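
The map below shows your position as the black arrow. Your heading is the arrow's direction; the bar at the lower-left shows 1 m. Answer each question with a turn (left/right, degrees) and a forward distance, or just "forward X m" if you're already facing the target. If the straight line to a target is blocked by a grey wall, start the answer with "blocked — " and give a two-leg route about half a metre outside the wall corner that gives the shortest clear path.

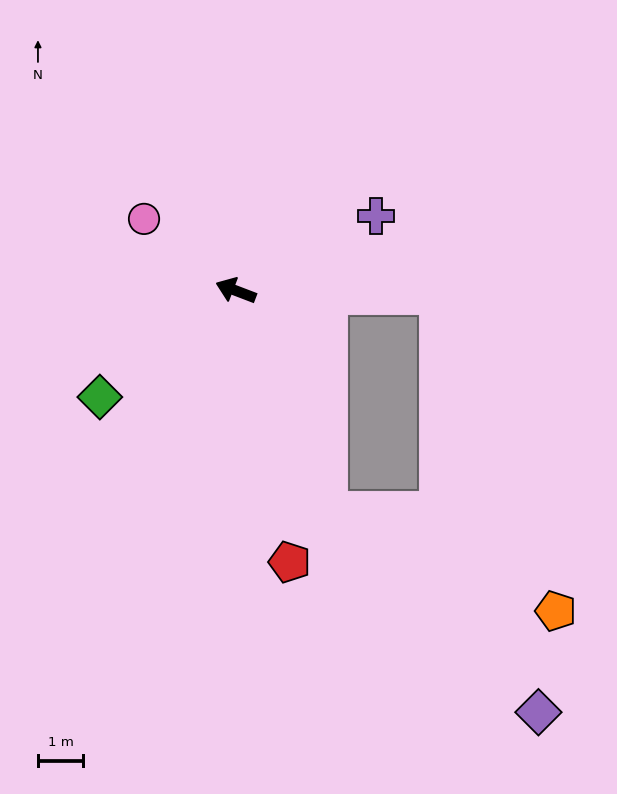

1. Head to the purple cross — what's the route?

turn right 131°, forward 3.5 m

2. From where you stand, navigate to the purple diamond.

blocked — turn left 134°, forward 5.3 m, then turn left 23°, forward 6.4 m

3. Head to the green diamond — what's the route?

turn left 59°, forward 3.8 m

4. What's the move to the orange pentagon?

blocked — turn left 134°, forward 5.3 m, then turn left 43°, forward 5.5 m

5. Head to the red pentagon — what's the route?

turn left 122°, forward 6.1 m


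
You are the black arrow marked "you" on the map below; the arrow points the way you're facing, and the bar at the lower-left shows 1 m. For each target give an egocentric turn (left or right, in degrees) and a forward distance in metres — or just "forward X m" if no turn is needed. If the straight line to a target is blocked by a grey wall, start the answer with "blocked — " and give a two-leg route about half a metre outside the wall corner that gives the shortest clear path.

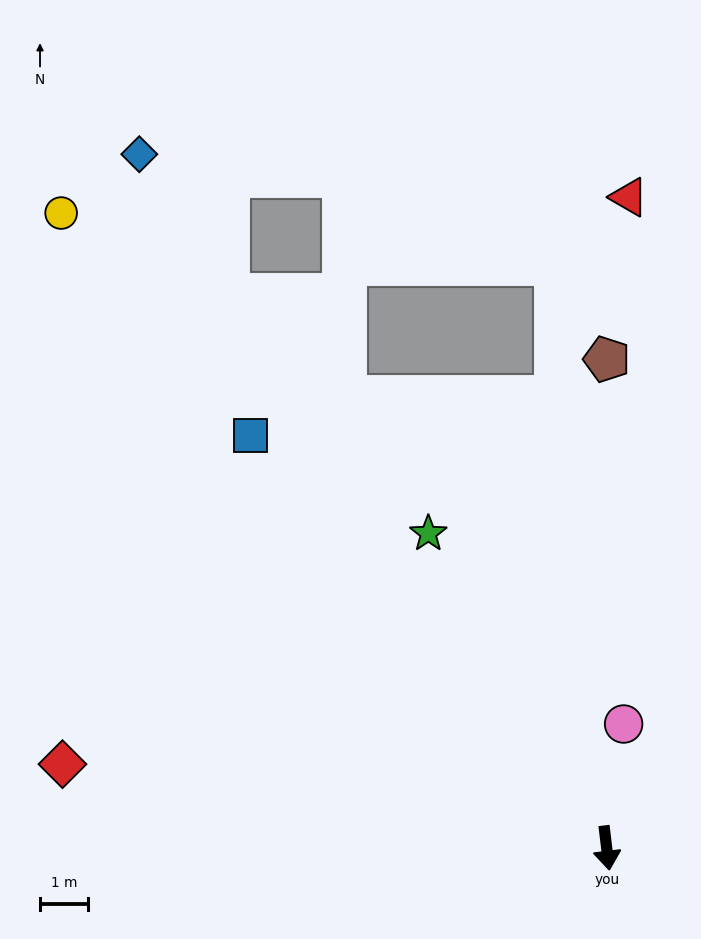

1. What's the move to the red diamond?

turn right 106°, forward 11.4 m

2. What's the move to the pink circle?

turn left 165°, forward 2.6 m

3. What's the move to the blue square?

turn right 146°, forward 11.2 m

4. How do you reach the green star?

turn right 157°, forward 7.5 m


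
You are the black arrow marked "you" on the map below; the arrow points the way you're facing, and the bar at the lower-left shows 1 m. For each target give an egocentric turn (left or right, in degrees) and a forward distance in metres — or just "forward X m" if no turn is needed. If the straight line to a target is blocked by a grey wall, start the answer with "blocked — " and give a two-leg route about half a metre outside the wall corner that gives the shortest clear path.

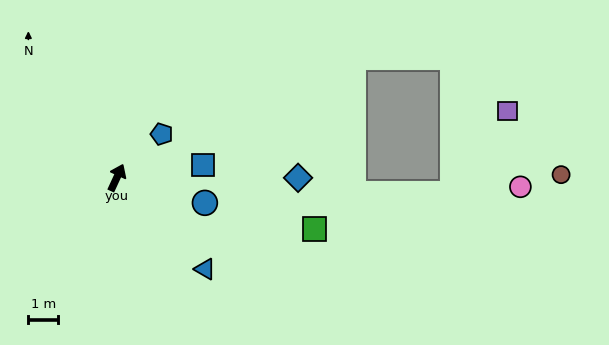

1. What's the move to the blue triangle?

turn right 111°, forward 4.2 m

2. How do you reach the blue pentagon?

turn right 21°, forward 2.1 m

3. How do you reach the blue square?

turn right 57°, forward 2.9 m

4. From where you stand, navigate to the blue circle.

turn right 81°, forward 3.1 m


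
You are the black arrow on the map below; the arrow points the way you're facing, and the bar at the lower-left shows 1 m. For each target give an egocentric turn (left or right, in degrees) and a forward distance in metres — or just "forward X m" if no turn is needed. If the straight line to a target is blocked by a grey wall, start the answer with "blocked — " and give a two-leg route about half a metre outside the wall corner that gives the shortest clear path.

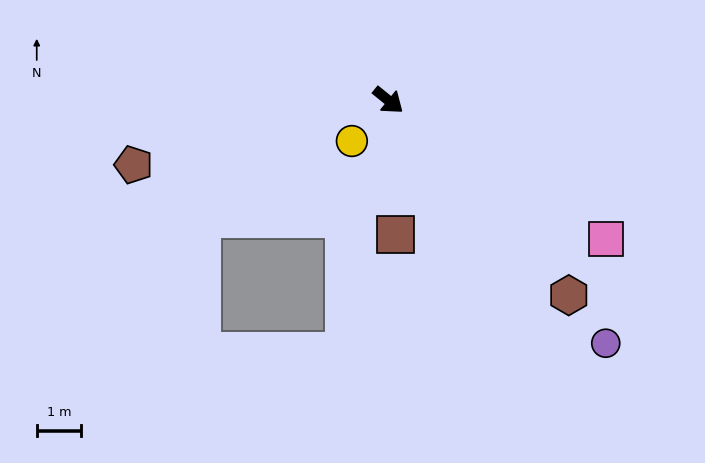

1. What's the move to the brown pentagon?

turn right 127°, forward 5.9 m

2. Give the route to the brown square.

turn right 48°, forward 3.0 m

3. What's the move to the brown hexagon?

turn right 8°, forward 6.0 m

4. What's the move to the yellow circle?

turn right 93°, forward 1.2 m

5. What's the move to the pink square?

turn left 7°, forward 5.8 m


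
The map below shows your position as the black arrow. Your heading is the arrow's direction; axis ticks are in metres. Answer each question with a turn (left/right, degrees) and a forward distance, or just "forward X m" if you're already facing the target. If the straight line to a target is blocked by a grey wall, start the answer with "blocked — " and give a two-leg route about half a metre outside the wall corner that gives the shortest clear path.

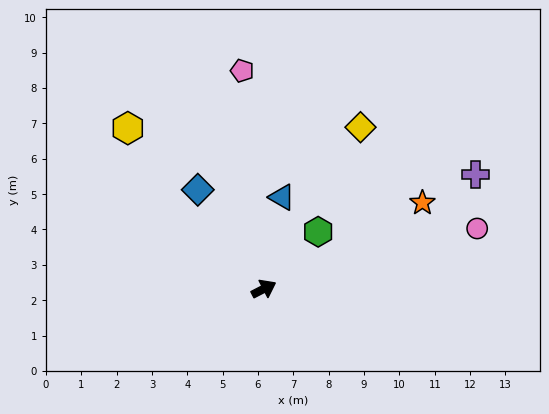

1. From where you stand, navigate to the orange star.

forward 5.1 m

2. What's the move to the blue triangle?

turn left 52°, forward 2.6 m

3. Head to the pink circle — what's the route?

turn right 11°, forward 6.3 m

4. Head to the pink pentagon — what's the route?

turn left 68°, forward 6.2 m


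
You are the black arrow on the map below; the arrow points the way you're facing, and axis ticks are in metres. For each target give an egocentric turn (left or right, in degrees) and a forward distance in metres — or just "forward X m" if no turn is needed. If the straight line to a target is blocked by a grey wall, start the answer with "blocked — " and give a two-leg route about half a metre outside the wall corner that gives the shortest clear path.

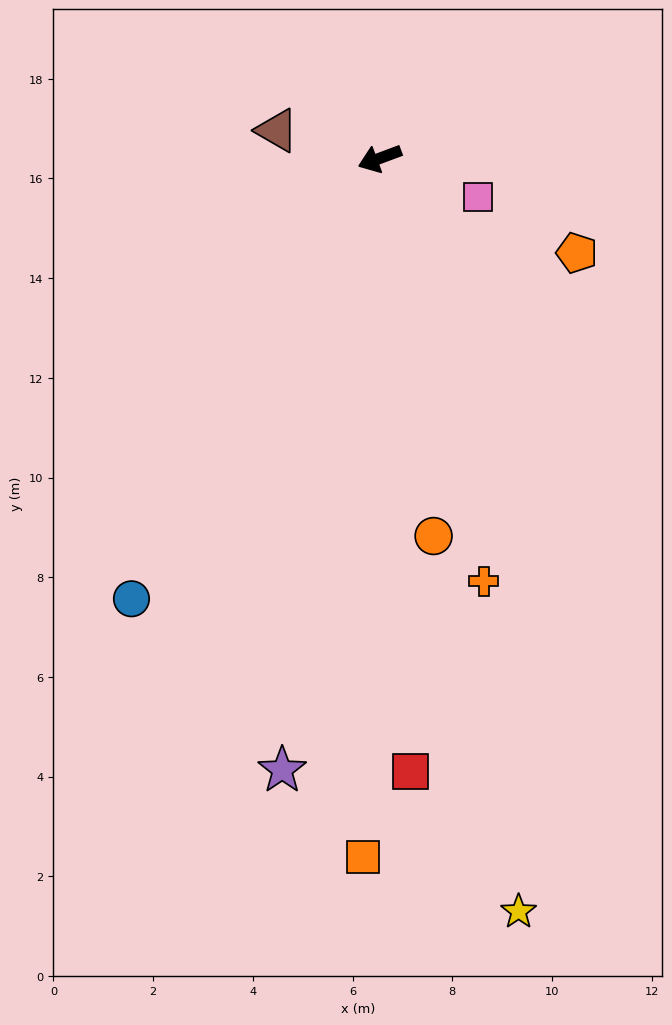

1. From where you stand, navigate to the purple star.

turn left 60°, forward 12.4 m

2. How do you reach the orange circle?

turn left 78°, forward 7.7 m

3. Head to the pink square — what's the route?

turn left 138°, forward 2.1 m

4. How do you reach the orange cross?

turn left 83°, forward 8.7 m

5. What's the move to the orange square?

turn left 68°, forward 14.0 m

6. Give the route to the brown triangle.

turn right 36°, forward 2.1 m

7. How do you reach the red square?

turn left 72°, forward 12.3 m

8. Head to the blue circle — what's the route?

turn left 40°, forward 10.1 m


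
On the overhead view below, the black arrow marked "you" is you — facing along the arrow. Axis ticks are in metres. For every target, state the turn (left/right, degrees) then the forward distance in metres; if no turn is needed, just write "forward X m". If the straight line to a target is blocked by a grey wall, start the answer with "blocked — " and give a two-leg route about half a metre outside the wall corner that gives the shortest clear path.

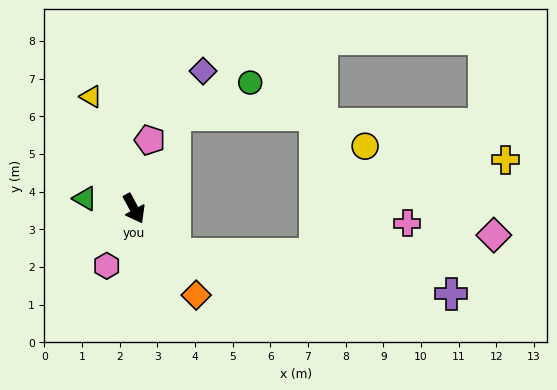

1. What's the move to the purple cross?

blocked — turn left 14°, forward 1.6 m, then turn left 39°, forward 7.4 m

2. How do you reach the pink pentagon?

turn left 138°, forward 1.9 m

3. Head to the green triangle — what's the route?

turn right 130°, forward 1.3 m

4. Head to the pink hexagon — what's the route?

turn right 54°, forward 1.7 m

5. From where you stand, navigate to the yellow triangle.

turn left 172°, forward 3.2 m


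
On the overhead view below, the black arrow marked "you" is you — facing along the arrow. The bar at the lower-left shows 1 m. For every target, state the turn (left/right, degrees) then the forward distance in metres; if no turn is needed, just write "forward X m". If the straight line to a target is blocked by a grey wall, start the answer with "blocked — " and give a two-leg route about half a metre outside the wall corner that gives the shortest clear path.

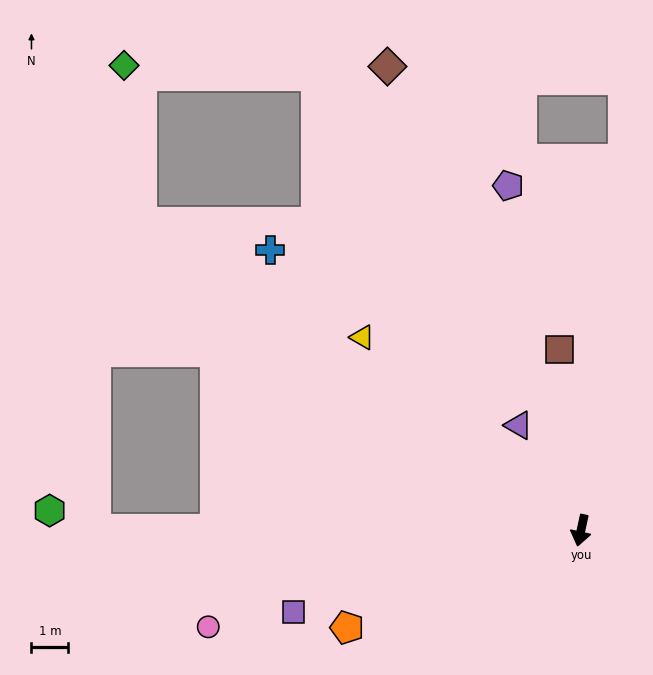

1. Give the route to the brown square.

turn right 161°, forward 4.9 m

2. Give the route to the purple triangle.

turn right 137°, forward 3.3 m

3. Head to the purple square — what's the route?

turn right 62°, forward 8.1 m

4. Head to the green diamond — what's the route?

blocked — turn right 113°, forward 14.5 m, then turn right 49°, forward 4.3 m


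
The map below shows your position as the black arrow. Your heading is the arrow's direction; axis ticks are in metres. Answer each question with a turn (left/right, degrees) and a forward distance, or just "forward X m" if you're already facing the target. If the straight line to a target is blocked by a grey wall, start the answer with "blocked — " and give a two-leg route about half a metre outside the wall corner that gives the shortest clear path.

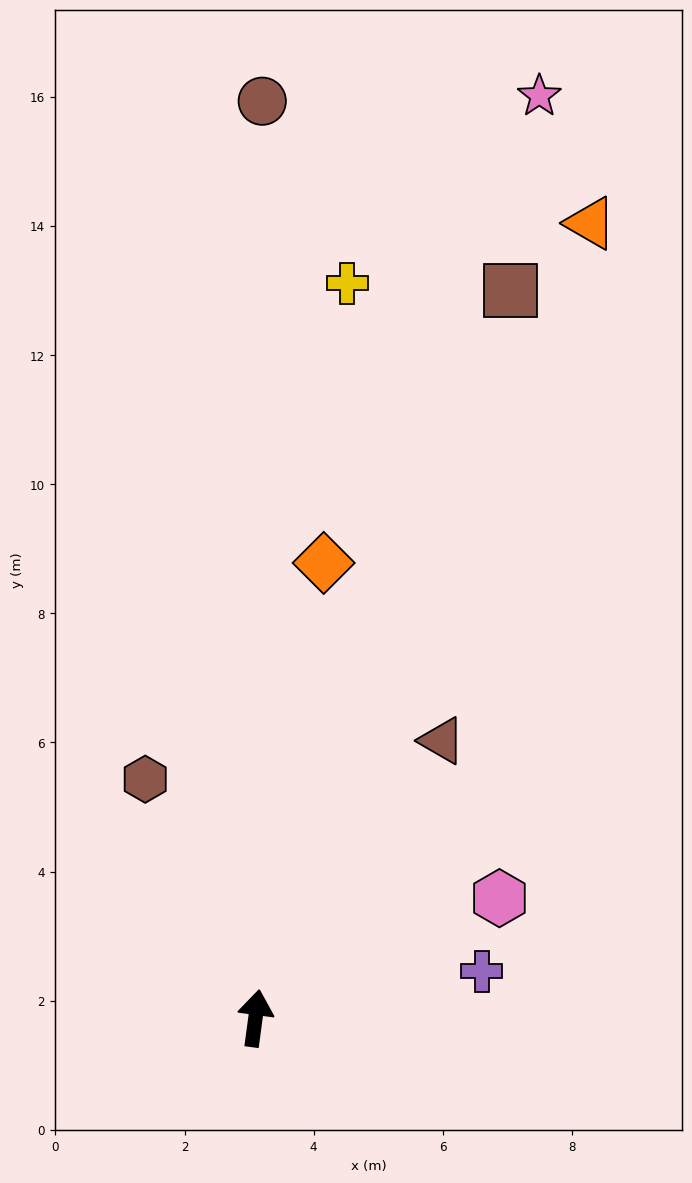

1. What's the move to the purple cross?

turn right 71°, forward 3.6 m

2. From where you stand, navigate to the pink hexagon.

turn right 56°, forward 4.2 m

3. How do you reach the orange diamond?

forward 7.1 m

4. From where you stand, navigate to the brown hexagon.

turn left 32°, forward 4.1 m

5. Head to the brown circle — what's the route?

turn left 7°, forward 14.2 m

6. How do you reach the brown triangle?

turn right 26°, forward 5.2 m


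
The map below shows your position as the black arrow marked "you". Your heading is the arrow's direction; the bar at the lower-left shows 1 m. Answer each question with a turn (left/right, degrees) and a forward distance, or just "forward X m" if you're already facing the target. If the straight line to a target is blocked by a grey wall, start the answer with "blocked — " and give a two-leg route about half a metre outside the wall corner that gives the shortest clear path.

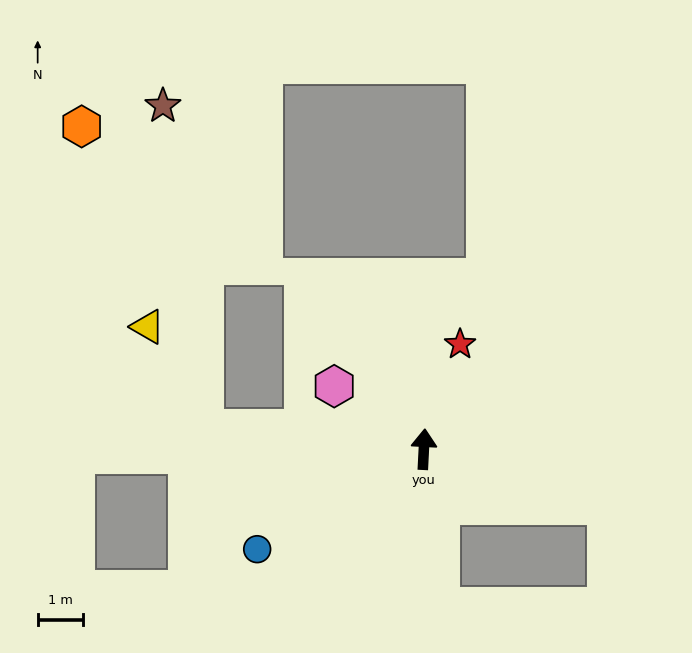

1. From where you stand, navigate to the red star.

turn right 16°, forward 2.4 m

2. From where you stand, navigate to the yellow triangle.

blocked — turn left 88°, forward 4.8 m, then turn right 56°, forward 2.6 m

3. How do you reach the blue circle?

turn left 124°, forward 4.3 m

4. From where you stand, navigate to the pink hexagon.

turn left 58°, forward 2.4 m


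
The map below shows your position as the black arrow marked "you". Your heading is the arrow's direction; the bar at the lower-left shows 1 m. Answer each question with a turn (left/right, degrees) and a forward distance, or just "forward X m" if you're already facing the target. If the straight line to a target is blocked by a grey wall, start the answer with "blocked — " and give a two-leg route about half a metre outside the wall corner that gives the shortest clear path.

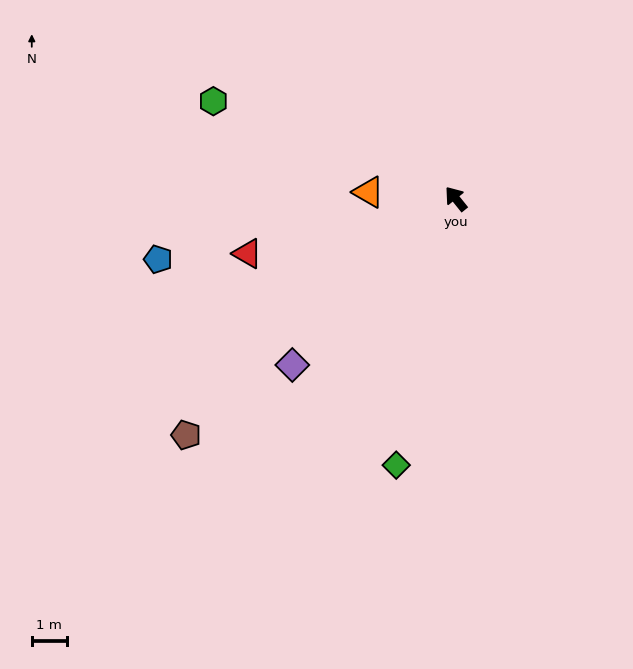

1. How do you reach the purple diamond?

turn left 97°, forward 6.6 m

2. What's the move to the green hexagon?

turn left 29°, forward 7.4 m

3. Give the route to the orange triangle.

turn left 47°, forward 2.5 m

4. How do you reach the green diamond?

turn left 129°, forward 7.8 m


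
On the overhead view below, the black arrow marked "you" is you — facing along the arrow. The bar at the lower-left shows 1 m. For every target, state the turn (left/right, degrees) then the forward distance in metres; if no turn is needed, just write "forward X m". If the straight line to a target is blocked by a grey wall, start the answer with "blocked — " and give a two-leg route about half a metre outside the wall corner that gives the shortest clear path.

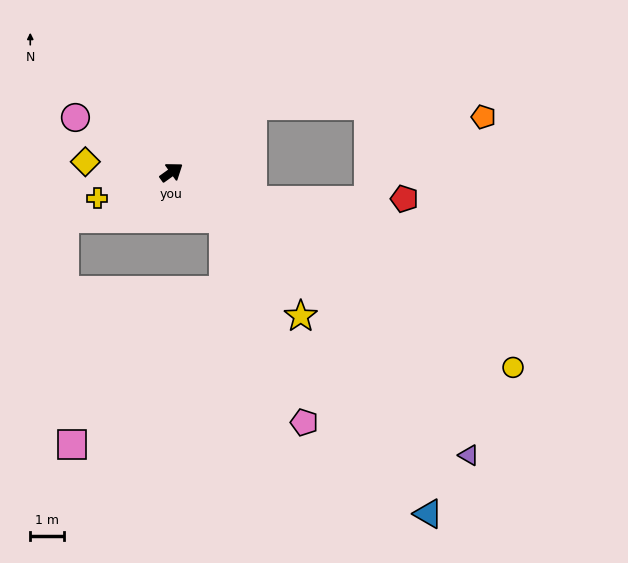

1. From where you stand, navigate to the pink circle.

turn left 115°, forward 3.3 m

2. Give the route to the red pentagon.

blocked — turn right 55°, forward 2.5 m, then turn left 20°, forward 4.5 m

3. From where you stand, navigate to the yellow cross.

turn left 164°, forward 2.3 m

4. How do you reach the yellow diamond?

turn left 137°, forward 2.6 m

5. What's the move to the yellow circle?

turn right 65°, forward 11.6 m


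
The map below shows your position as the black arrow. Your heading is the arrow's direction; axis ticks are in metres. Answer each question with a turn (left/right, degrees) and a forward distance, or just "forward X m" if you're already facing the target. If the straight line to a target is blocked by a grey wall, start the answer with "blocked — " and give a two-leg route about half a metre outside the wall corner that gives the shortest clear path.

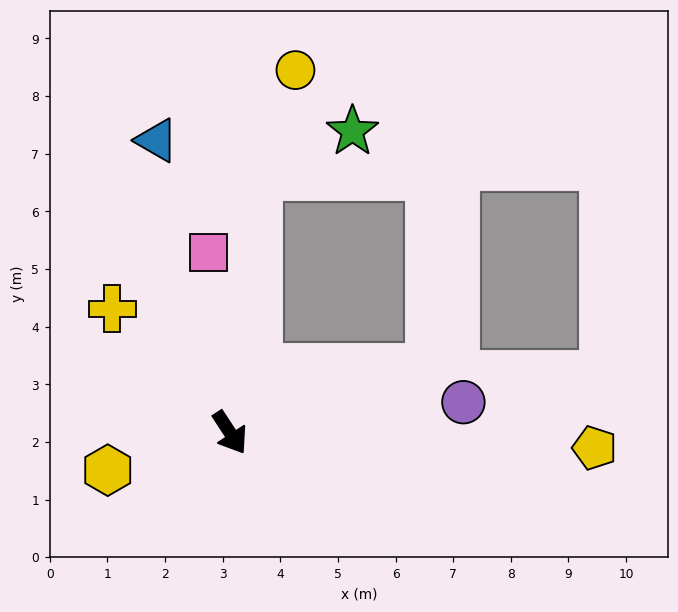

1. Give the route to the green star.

blocked — turn left 141°, forward 4.5 m, then turn right 59°, forward 1.8 m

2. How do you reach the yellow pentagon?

turn left 54°, forward 6.3 m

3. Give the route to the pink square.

turn left 154°, forward 3.1 m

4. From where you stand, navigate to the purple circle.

turn left 64°, forward 4.1 m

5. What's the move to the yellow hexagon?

turn right 106°, forward 2.2 m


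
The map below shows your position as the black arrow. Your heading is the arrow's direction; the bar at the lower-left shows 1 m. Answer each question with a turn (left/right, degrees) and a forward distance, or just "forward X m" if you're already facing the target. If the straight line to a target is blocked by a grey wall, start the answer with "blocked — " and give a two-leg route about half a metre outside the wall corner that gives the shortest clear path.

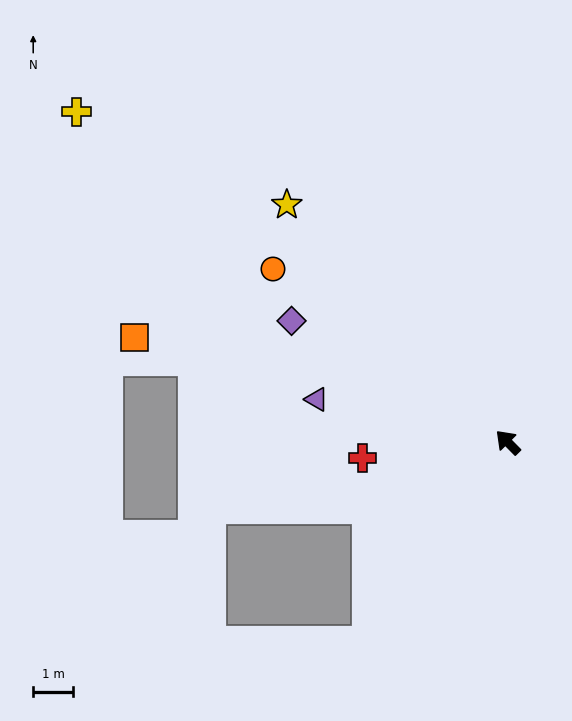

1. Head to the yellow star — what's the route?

forward 8.2 m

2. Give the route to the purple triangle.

turn left 33°, forward 5.0 m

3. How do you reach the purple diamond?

turn left 16°, forward 6.3 m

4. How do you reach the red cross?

turn left 52°, forward 3.7 m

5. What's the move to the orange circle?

turn left 9°, forward 7.4 m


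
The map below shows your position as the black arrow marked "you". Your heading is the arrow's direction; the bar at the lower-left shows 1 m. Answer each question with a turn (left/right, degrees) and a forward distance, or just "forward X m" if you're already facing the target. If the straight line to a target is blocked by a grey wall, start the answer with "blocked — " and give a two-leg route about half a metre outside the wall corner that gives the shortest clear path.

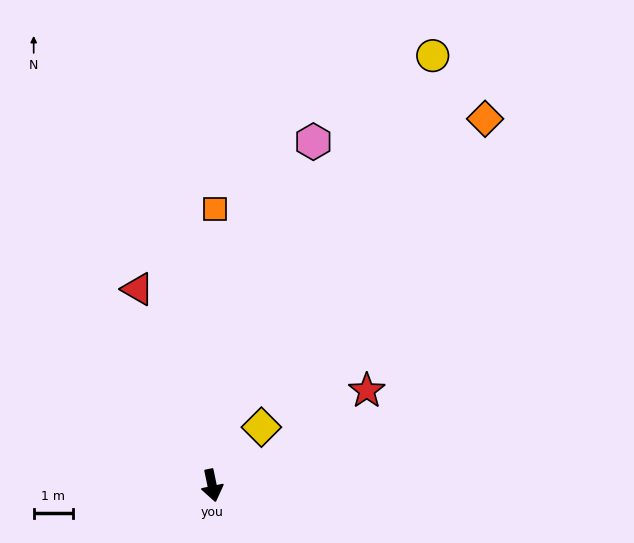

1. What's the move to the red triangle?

turn right 171°, forward 5.3 m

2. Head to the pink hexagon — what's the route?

turn left 152°, forward 9.1 m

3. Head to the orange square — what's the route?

turn left 168°, forward 7.0 m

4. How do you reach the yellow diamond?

turn left 128°, forward 1.9 m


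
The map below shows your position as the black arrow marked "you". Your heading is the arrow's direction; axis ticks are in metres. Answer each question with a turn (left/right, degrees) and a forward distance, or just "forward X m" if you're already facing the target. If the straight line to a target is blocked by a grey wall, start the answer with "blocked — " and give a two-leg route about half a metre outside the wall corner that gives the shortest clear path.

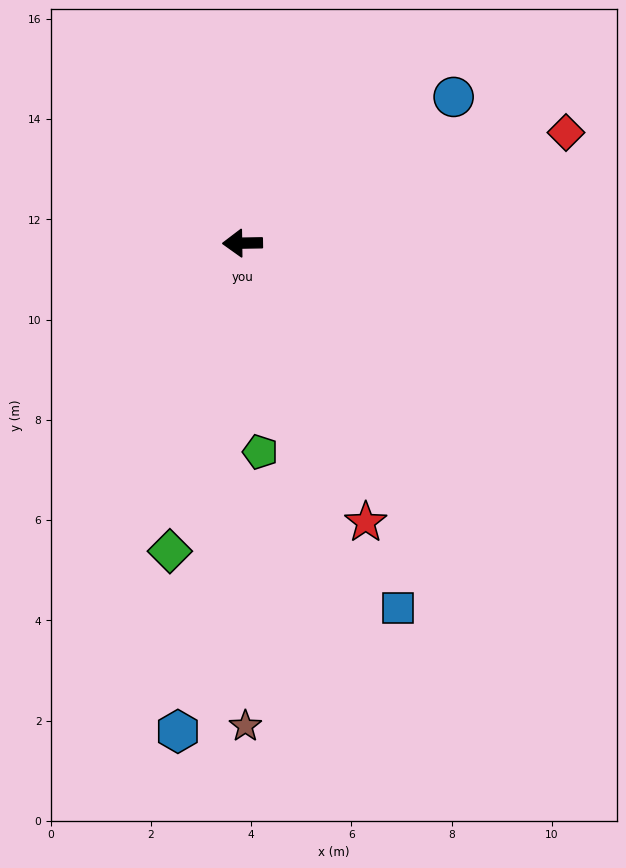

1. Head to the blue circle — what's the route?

turn right 146°, forward 5.1 m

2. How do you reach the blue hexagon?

turn left 82°, forward 9.8 m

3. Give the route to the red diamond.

turn right 162°, forward 6.8 m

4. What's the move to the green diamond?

turn left 76°, forward 6.3 m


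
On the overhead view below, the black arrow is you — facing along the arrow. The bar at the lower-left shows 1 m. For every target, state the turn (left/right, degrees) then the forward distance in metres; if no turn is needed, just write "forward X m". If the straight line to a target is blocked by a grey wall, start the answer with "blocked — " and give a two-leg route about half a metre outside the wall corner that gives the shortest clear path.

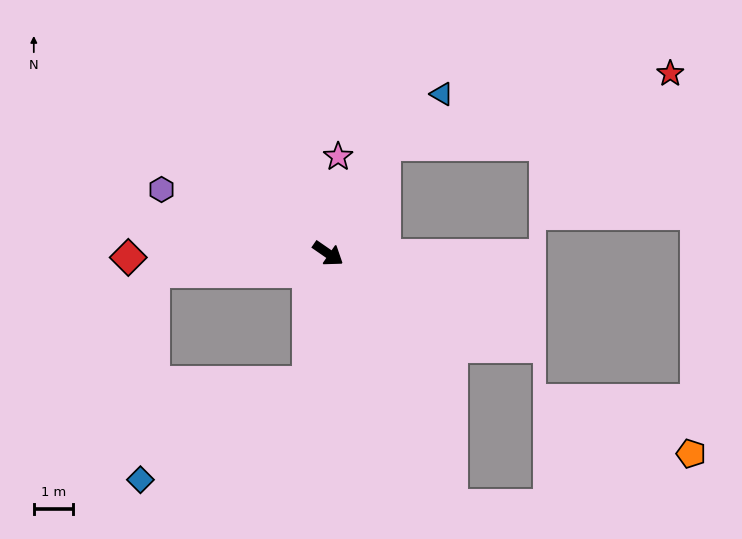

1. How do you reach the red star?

blocked — turn left 97°, forward 3.1 m, then turn right 48°, forward 7.6 m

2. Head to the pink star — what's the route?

turn left 119°, forward 2.5 m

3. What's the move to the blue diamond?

blocked — turn right 64°, forward 3.3 m, then turn right 51°, forward 5.0 m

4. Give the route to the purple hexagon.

turn right 166°, forward 4.6 m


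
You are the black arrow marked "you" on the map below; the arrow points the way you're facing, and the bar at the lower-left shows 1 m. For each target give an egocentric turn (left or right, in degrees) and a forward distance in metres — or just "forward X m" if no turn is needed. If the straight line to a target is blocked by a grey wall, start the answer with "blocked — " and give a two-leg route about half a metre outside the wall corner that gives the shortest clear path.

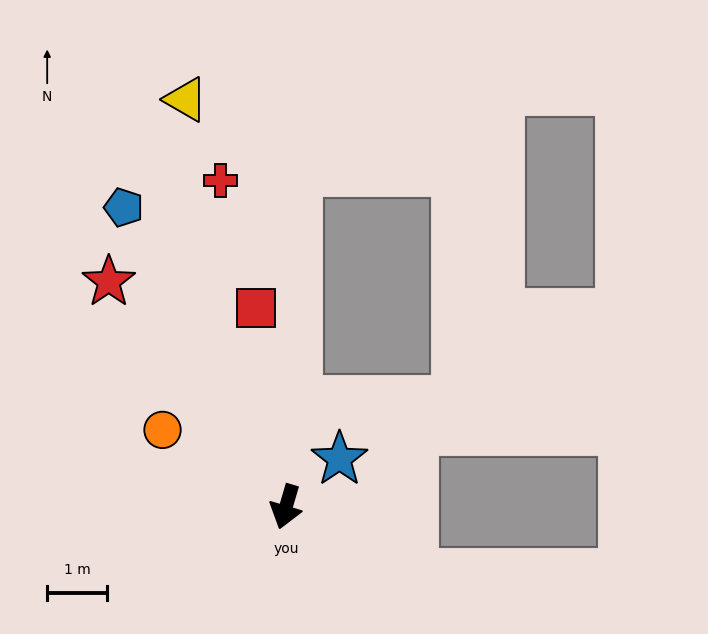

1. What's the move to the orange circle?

turn right 106°, forward 2.4 m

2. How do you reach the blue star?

turn left 148°, forward 1.2 m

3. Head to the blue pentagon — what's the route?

turn right 135°, forward 5.7 m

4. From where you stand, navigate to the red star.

turn right 125°, forward 4.8 m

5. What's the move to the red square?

turn right 155°, forward 3.3 m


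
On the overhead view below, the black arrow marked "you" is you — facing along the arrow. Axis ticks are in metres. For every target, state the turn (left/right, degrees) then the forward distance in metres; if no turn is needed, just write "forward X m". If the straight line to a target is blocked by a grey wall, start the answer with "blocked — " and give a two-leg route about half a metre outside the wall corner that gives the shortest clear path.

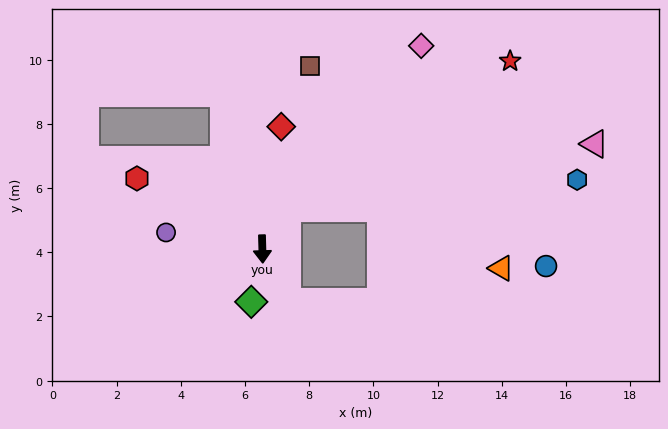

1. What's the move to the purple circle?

turn right 101°, forward 3.0 m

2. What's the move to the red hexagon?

turn right 121°, forward 4.5 m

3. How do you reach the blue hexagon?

blocked — turn left 147°, forward 1.5 m, then turn right 53°, forward 9.1 m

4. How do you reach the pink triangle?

blocked — turn left 147°, forward 1.5 m, then turn right 47°, forward 9.8 m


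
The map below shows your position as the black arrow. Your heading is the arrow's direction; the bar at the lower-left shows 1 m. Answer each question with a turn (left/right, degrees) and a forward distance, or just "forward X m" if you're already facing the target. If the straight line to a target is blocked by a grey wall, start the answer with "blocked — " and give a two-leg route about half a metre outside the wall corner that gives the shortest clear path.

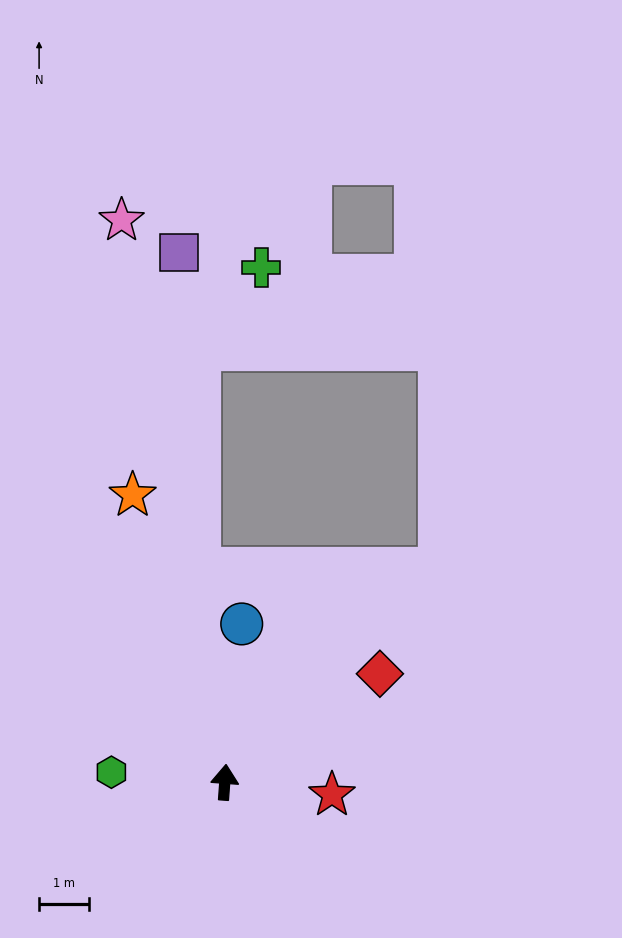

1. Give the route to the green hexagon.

turn left 89°, forward 2.3 m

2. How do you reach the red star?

turn right 92°, forward 2.2 m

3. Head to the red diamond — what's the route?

turn right 51°, forward 3.8 m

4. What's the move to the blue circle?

forward 3.2 m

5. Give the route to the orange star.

turn left 22°, forward 6.1 m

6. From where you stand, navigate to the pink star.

turn left 15°, forward 11.5 m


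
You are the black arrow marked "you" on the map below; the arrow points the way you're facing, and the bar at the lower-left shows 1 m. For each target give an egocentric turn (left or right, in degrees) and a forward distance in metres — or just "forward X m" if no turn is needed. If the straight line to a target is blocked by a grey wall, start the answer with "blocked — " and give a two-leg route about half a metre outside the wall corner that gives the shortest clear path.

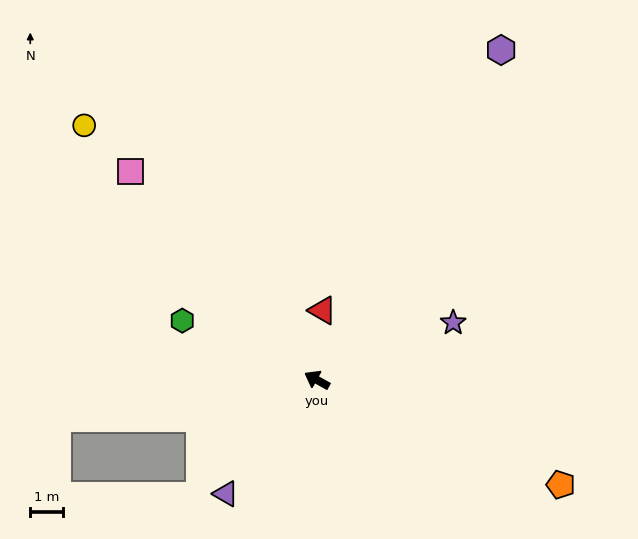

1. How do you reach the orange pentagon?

turn right 174°, forward 8.0 m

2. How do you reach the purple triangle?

turn left 80°, forward 4.4 m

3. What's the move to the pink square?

turn right 19°, forward 8.5 m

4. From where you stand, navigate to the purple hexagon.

turn right 90°, forward 11.5 m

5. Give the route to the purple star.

turn right 128°, forward 4.5 m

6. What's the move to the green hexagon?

turn left 5°, forward 4.5 m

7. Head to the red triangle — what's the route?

turn right 65°, forward 2.1 m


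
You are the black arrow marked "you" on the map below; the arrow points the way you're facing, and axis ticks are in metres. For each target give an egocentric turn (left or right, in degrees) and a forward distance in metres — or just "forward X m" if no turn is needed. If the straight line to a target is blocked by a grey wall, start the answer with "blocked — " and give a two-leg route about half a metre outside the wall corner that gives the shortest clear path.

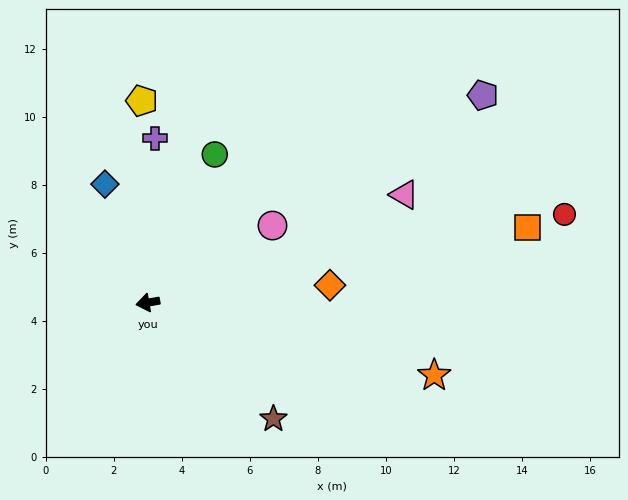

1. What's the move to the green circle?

turn right 124°, forward 4.8 m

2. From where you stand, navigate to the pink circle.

turn right 158°, forward 4.3 m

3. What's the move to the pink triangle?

turn right 167°, forward 8.2 m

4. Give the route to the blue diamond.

turn right 80°, forward 3.7 m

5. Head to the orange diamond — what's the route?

turn left 176°, forward 5.4 m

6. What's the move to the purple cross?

turn right 102°, forward 4.8 m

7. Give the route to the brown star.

turn left 127°, forward 5.0 m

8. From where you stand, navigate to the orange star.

turn left 156°, forward 8.7 m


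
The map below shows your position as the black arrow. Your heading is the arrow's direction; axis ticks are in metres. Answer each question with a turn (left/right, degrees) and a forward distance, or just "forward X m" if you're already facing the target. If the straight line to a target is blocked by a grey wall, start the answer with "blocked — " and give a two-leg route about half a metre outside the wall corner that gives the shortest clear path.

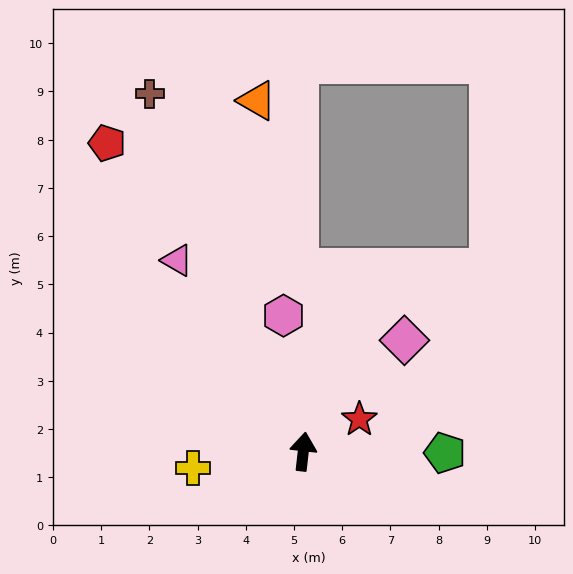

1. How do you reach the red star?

turn right 54°, forward 1.3 m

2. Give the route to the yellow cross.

turn left 105°, forward 2.3 m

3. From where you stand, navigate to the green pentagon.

turn right 84°, forward 2.9 m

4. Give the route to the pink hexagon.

turn left 15°, forward 2.8 m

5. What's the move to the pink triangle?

turn left 40°, forward 4.7 m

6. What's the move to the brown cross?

turn left 30°, forward 8.1 m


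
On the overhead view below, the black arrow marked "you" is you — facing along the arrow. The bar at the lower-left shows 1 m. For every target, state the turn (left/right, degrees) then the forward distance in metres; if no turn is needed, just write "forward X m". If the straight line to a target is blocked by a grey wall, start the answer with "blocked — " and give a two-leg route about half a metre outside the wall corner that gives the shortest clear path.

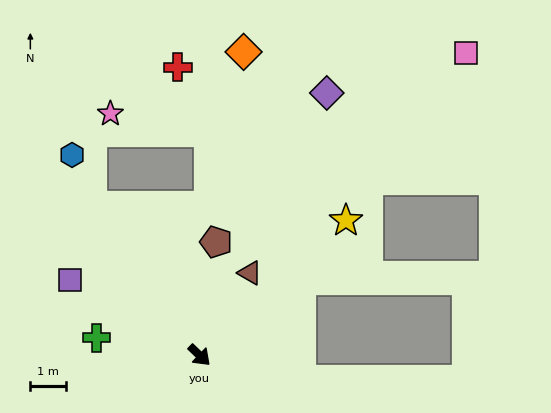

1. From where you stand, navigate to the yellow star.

turn left 86°, forward 5.6 m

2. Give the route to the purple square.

turn right 166°, forward 4.2 m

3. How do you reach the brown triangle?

turn left 102°, forward 2.7 m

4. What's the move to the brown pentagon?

turn left 125°, forward 3.2 m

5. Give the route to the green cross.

turn right 146°, forward 3.0 m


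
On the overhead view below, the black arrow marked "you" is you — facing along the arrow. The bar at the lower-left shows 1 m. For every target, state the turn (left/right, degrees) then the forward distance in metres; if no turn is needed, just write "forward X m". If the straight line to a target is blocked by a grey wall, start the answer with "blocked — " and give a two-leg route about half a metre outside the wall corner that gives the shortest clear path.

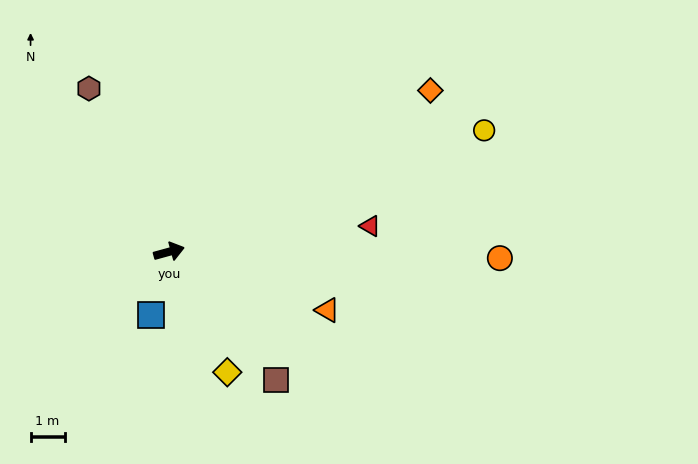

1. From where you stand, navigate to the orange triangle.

turn right 36°, forward 4.9 m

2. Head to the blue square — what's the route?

turn right 121°, forward 1.9 m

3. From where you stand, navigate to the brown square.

turn right 65°, forward 4.9 m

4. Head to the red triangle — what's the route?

turn right 8°, forward 5.9 m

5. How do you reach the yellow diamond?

turn right 80°, forward 3.9 m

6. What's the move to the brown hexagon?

turn left 101°, forward 5.3 m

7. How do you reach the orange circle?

turn right 16°, forward 9.7 m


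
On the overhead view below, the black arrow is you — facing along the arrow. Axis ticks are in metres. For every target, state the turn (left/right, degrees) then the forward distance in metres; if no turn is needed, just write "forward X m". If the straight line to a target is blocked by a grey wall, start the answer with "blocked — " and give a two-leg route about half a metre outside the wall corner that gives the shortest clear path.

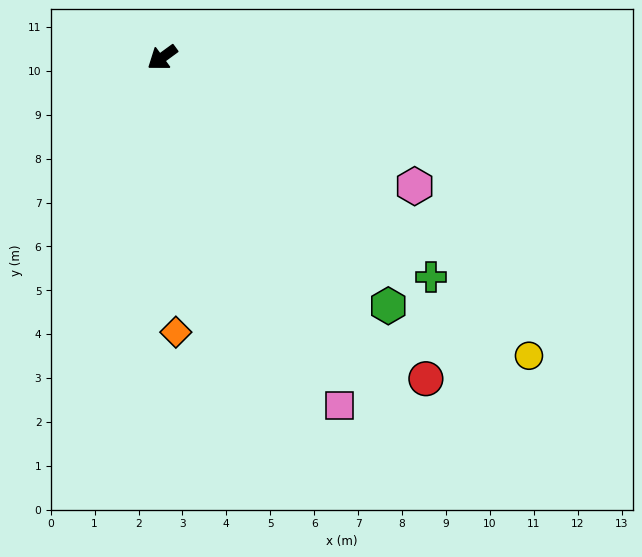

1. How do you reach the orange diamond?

turn left 57°, forward 6.3 m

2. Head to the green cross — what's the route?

turn left 105°, forward 7.9 m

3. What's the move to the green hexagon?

turn left 96°, forward 7.6 m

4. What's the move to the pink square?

turn left 81°, forward 8.9 m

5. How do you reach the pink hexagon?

turn left 117°, forward 6.5 m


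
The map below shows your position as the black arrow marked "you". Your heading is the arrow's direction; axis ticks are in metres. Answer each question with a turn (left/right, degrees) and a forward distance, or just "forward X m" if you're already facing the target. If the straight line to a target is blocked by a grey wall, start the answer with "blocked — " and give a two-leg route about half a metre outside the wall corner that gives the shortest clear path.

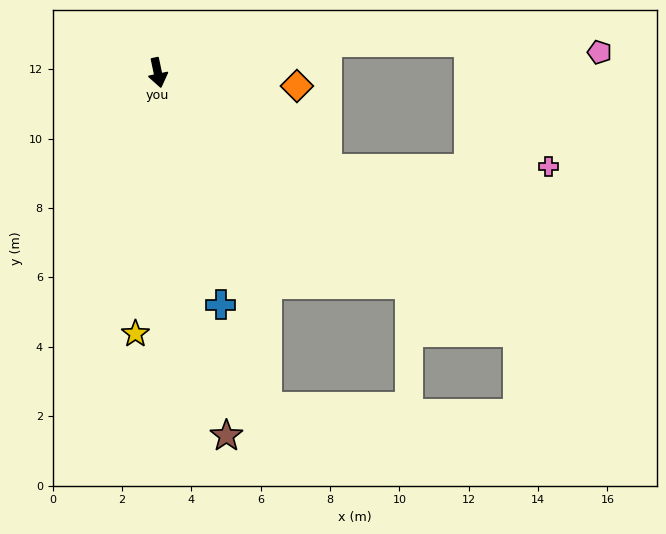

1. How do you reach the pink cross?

blocked — turn left 49°, forward 5.6 m, then turn left 30°, forward 6.4 m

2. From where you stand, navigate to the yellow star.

turn right 17°, forward 7.6 m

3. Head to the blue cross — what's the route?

turn left 3°, forward 6.9 m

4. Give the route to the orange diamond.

turn left 73°, forward 4.0 m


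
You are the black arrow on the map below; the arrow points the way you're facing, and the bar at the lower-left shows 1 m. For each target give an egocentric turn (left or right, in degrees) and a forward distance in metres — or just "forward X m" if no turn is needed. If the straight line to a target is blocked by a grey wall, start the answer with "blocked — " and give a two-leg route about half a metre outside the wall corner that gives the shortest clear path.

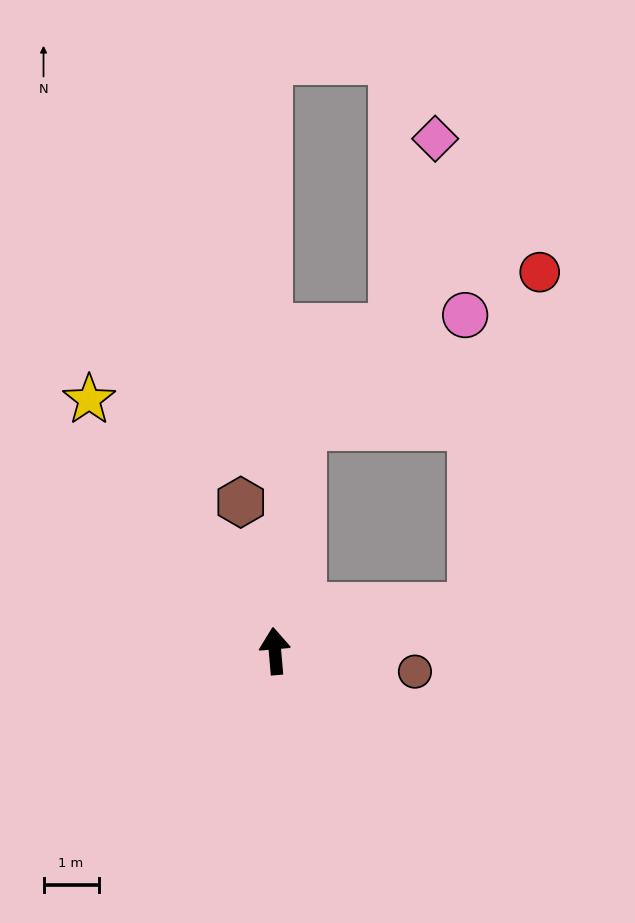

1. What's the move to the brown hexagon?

turn left 8°, forward 2.8 m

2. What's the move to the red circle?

blocked — turn right 82°, forward 3.7 m, then turn left 65°, forward 6.2 m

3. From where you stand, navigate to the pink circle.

blocked — turn right 12°, forward 4.1 m, then turn right 48°, forward 3.6 m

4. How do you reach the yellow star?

turn left 32°, forward 5.7 m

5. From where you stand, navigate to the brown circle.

turn right 103°, forward 2.6 m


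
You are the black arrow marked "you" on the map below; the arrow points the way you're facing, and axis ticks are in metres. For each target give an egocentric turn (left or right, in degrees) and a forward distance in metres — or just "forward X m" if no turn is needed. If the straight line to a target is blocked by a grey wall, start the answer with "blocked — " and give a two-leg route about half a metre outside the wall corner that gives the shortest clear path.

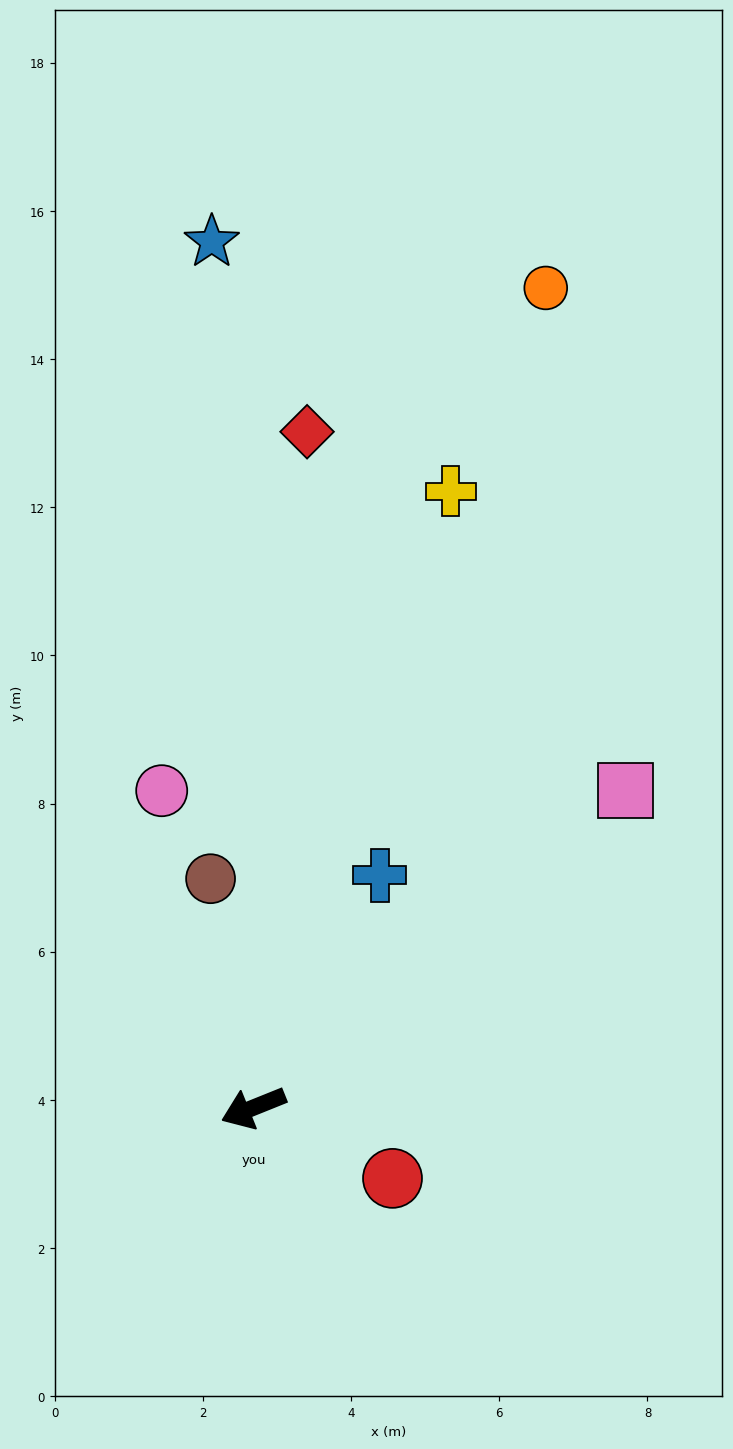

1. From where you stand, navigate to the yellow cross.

turn right 130°, forward 8.7 m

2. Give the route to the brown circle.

turn right 101°, forward 3.1 m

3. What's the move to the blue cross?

turn right 140°, forward 3.6 m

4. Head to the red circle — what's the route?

turn left 131°, forward 2.1 m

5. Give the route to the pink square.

turn right 161°, forward 6.6 m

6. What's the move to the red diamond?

turn right 116°, forward 9.2 m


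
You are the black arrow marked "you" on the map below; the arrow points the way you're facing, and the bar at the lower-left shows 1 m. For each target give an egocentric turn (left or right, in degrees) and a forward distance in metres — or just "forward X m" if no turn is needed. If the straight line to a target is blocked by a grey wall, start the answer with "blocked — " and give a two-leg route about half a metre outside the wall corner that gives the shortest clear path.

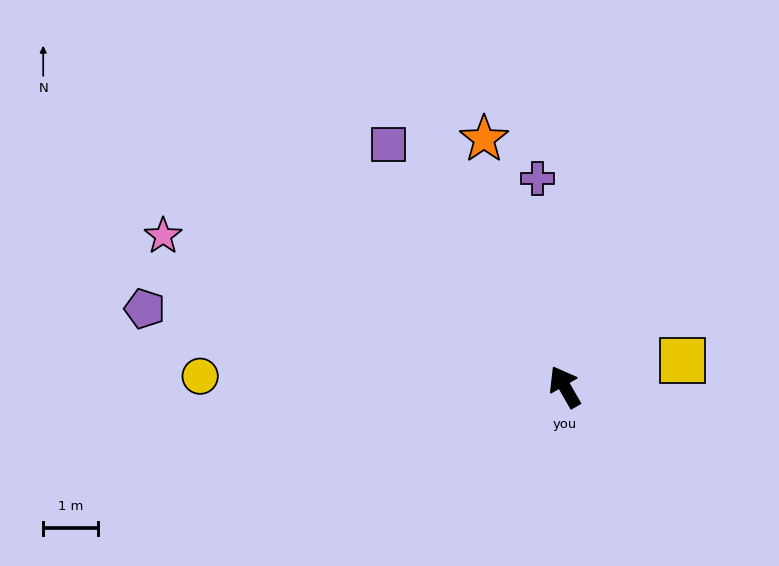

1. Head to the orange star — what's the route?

turn right 12°, forward 4.8 m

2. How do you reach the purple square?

turn left 6°, forward 5.5 m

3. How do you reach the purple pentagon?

turn left 50°, forward 7.8 m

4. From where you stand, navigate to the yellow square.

turn right 107°, forward 2.2 m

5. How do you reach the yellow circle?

turn left 58°, forward 6.7 m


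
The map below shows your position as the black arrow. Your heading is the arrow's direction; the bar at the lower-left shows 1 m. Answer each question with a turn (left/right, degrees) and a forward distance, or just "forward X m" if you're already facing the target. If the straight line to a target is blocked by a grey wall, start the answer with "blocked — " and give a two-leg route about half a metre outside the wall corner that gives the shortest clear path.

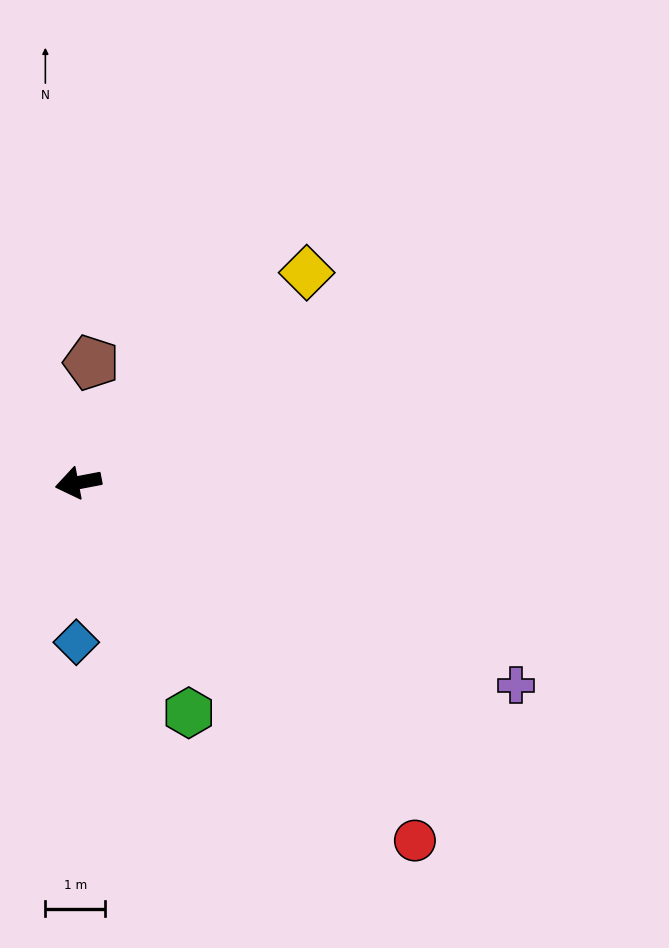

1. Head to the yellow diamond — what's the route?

turn right 148°, forward 5.2 m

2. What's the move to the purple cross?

turn left 144°, forward 8.1 m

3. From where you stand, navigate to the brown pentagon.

turn right 107°, forward 2.0 m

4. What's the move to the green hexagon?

turn left 105°, forward 4.3 m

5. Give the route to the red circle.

turn left 122°, forward 8.3 m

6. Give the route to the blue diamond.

turn left 78°, forward 2.7 m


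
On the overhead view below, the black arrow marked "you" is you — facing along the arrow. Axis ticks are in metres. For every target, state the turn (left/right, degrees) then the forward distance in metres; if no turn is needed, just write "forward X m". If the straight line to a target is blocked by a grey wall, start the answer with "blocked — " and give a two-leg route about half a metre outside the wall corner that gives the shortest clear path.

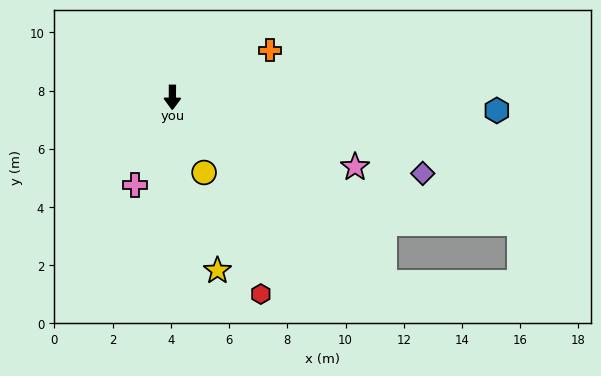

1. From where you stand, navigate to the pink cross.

turn right 23°, forward 3.3 m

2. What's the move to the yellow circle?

turn left 23°, forward 2.8 m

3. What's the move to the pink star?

turn left 69°, forward 6.7 m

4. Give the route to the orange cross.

turn left 116°, forward 3.7 m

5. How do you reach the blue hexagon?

turn left 88°, forward 11.2 m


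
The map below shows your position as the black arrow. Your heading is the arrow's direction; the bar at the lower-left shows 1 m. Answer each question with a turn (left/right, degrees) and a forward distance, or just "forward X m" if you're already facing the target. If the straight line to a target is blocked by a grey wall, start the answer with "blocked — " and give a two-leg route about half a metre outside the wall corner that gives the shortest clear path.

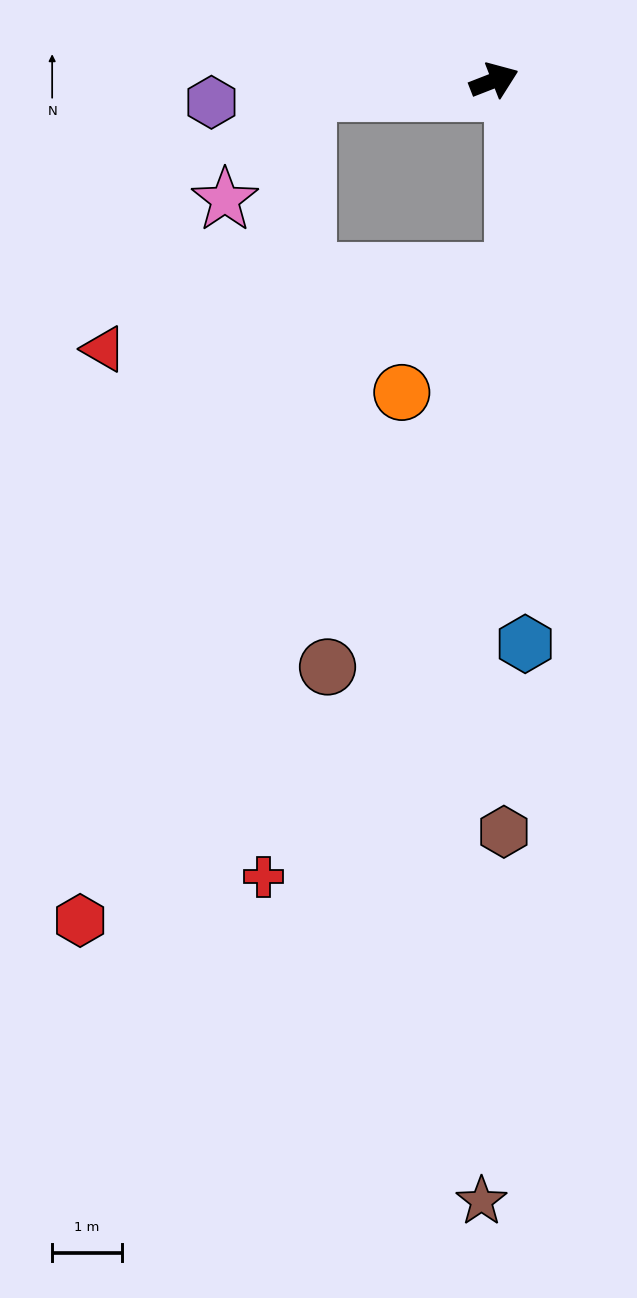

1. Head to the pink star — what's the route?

blocked — turn left 162°, forward 2.7 m, then turn left 50°, forward 1.9 m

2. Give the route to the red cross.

blocked — turn left 162°, forward 2.7 m, then turn left 84°, forward 11.3 m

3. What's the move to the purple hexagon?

turn left 163°, forward 4.1 m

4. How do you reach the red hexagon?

blocked — turn left 162°, forward 2.7 m, then turn left 71°, forward 12.4 m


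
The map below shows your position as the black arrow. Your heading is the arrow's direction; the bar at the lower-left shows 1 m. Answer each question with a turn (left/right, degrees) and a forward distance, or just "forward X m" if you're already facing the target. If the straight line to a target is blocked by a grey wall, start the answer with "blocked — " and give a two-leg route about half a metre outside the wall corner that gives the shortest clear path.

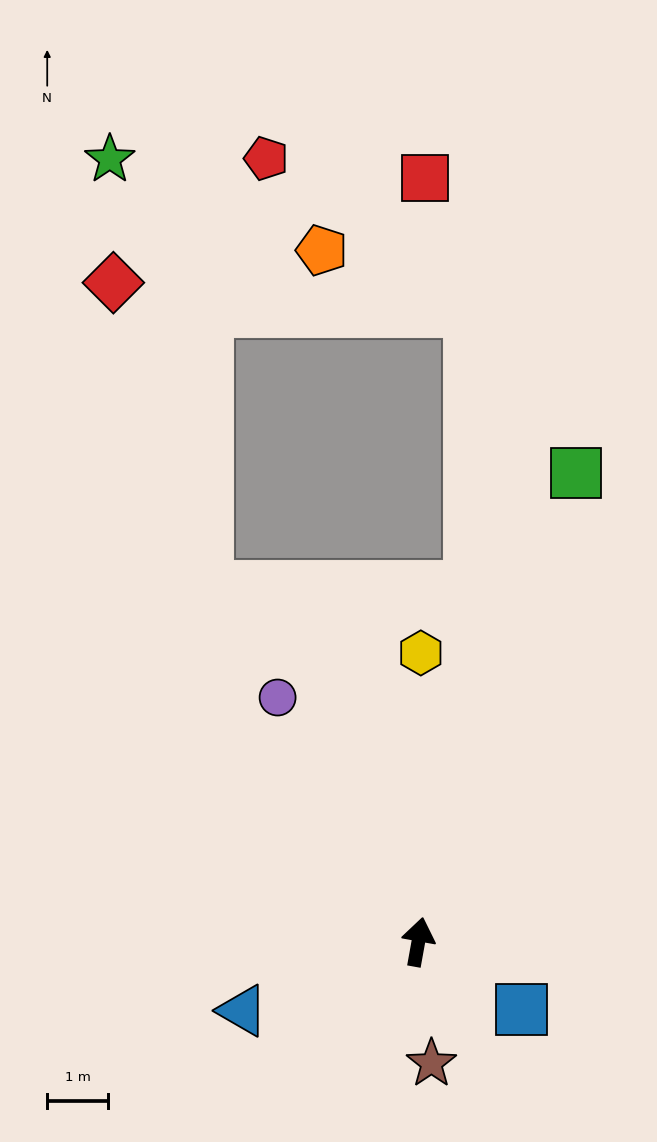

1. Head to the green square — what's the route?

turn right 8°, forward 8.1 m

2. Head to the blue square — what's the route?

turn right 113°, forward 2.0 m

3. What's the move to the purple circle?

turn left 40°, forward 4.6 m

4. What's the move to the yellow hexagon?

turn left 10°, forward 4.7 m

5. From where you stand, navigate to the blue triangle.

turn left 122°, forward 3.1 m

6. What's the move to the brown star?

turn right 164°, forward 2.0 m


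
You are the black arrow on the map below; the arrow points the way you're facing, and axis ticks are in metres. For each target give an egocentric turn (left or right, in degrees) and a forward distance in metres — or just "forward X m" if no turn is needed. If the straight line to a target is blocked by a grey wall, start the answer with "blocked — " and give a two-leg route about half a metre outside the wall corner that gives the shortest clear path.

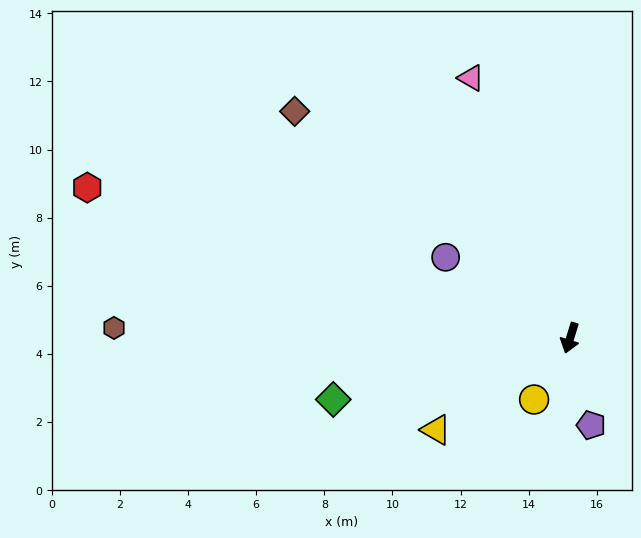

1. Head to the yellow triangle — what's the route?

turn right 38°, forward 4.8 m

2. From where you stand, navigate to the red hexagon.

turn right 90°, forward 14.9 m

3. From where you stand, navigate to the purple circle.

turn right 106°, forward 4.4 m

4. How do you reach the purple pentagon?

turn left 31°, forward 2.6 m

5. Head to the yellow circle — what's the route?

turn right 13°, forward 2.1 m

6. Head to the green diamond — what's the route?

turn right 58°, forward 7.2 m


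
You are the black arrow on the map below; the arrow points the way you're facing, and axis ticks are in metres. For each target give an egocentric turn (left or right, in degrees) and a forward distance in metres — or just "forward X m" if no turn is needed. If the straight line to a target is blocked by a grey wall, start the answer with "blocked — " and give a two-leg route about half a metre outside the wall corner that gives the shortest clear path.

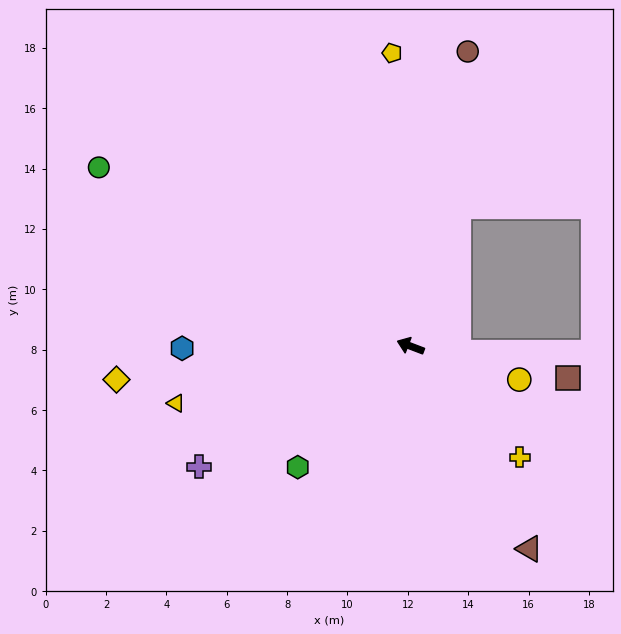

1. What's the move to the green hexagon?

turn left 68°, forward 5.5 m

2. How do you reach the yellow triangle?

turn left 35°, forward 8.0 m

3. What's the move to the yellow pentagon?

turn right 65°, forward 9.7 m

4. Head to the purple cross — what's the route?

turn left 51°, forward 8.1 m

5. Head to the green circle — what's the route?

turn right 9°, forward 11.9 m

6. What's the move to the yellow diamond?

turn left 27°, forward 9.8 m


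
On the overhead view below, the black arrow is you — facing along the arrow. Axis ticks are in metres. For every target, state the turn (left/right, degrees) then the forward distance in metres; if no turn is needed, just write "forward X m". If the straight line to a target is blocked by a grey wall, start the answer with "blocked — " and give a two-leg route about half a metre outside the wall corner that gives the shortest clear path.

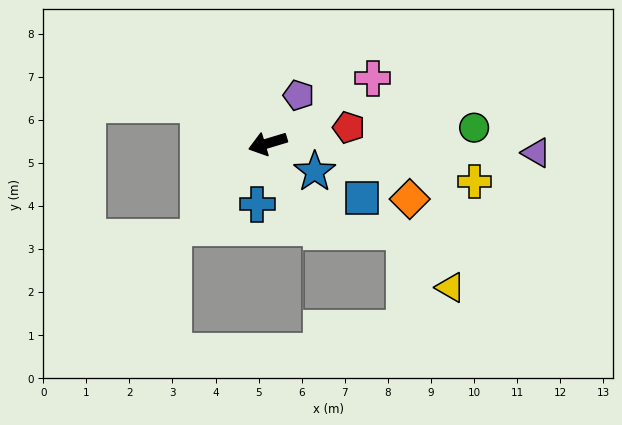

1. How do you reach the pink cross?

turn right 165°, forward 2.9 m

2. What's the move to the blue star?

turn left 132°, forward 1.3 m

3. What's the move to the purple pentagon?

turn right 140°, forward 1.3 m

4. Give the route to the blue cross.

turn left 64°, forward 1.4 m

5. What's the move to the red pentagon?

turn left 174°, forward 1.9 m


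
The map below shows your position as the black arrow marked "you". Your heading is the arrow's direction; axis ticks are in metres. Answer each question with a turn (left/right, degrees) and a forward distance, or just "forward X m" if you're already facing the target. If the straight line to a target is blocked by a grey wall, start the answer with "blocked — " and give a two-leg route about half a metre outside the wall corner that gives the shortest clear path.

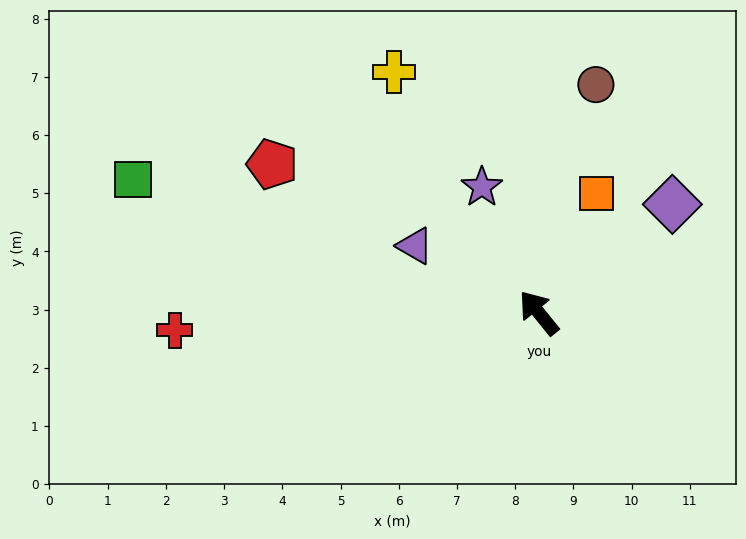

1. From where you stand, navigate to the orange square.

turn right 65°, forward 2.3 m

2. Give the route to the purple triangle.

turn left 23°, forward 2.4 m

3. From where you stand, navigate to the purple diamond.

turn right 90°, forward 3.0 m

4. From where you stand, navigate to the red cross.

turn left 54°, forward 6.3 m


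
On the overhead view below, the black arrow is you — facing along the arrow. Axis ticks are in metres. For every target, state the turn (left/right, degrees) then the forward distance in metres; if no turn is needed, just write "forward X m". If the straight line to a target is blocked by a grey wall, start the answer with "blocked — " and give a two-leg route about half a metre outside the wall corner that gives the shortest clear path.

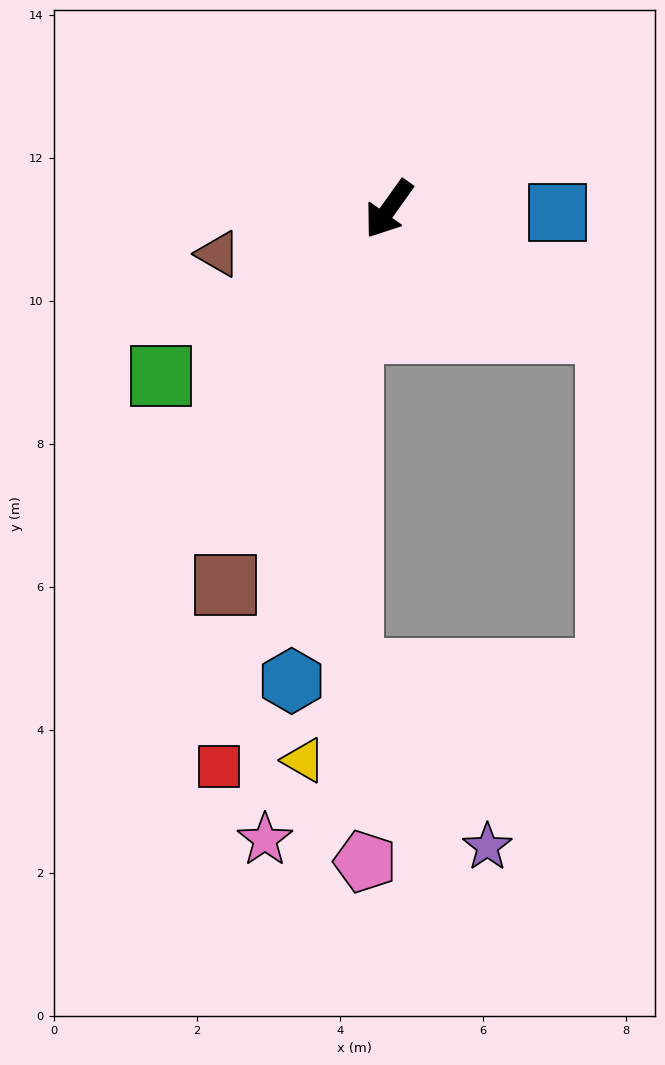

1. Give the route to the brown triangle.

turn right 40°, forward 2.5 m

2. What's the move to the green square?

turn right 18°, forward 4.0 m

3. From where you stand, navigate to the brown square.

turn left 12°, forward 5.7 m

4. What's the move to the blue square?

turn left 124°, forward 2.4 m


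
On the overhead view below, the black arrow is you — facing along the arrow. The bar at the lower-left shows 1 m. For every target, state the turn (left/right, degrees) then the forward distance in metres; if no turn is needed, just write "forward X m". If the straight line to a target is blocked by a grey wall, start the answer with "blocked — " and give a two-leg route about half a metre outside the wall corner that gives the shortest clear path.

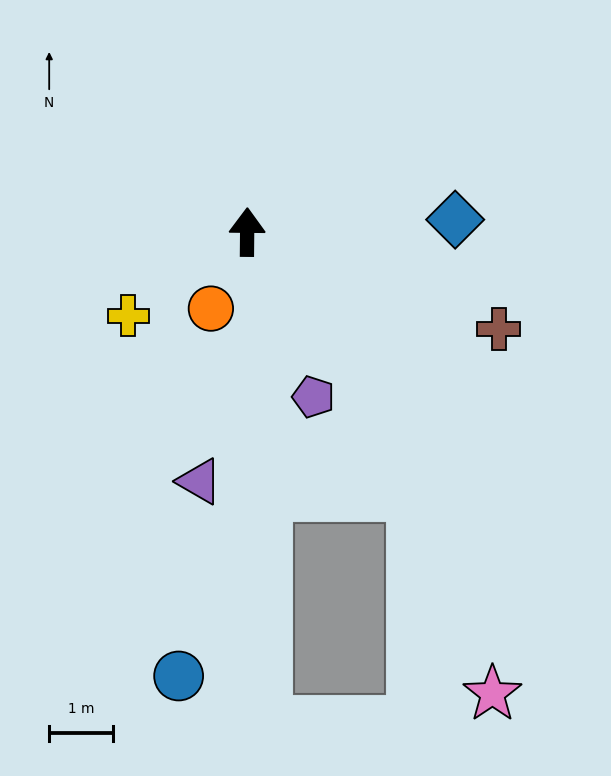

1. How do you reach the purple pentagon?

turn right 158°, forward 2.8 m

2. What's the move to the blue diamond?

turn right 86°, forward 3.3 m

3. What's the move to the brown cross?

turn right 111°, forward 4.2 m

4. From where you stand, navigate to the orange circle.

turn left 155°, forward 1.3 m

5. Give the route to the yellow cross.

turn left 126°, forward 2.3 m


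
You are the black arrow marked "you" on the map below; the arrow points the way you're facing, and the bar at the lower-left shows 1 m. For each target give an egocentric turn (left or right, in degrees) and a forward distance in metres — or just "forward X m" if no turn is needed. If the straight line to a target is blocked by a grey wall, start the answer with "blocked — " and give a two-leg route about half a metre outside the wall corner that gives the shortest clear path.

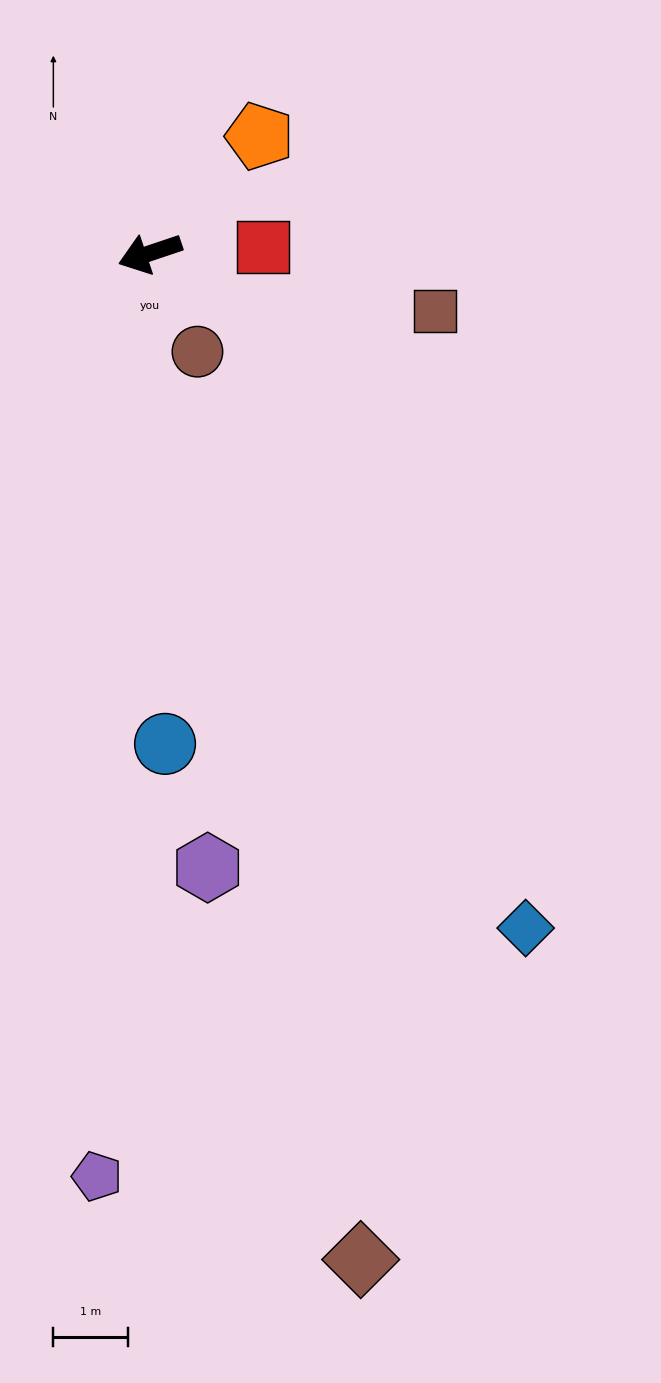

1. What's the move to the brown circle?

turn left 97°, forward 1.5 m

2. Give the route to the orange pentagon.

turn right 152°, forward 2.2 m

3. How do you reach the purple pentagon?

turn left 68°, forward 12.5 m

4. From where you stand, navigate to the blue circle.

turn left 73°, forward 6.6 m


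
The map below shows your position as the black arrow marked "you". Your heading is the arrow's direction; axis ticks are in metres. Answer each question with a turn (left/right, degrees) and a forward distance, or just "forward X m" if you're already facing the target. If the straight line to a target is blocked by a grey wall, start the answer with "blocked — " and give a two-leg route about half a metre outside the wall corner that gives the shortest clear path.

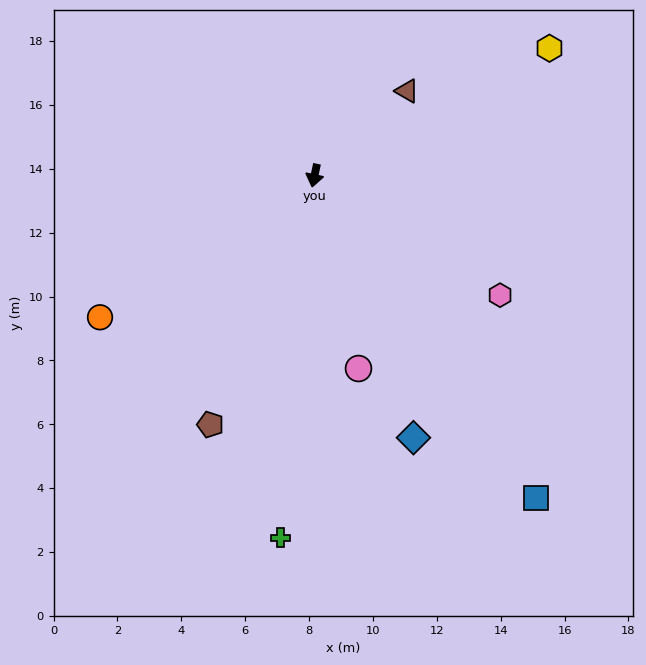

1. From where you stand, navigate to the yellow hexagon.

turn left 130°, forward 8.4 m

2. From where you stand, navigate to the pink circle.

turn left 25°, forward 6.2 m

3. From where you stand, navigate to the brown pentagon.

turn right 11°, forward 8.5 m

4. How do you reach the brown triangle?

turn left 144°, forward 3.9 m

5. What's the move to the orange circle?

turn right 45°, forward 8.0 m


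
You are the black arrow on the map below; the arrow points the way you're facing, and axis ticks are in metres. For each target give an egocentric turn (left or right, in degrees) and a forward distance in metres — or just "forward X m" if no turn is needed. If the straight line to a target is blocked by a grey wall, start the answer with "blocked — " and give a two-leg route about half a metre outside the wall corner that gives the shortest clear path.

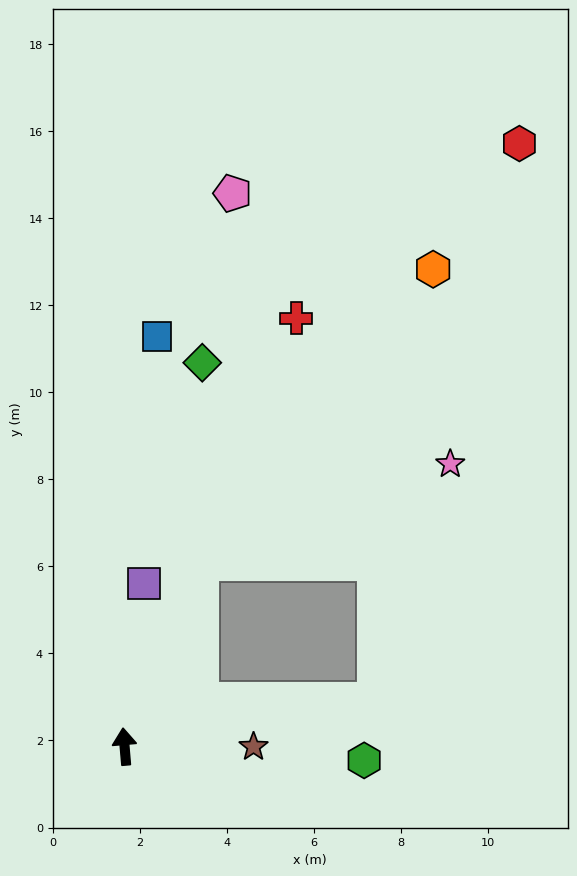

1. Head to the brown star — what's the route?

turn right 95°, forward 3.0 m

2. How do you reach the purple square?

turn right 12°, forward 3.8 m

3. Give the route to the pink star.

blocked — turn right 27°, forward 4.6 m, then turn right 46°, forward 6.2 m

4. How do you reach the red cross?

turn right 27°, forward 10.6 m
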